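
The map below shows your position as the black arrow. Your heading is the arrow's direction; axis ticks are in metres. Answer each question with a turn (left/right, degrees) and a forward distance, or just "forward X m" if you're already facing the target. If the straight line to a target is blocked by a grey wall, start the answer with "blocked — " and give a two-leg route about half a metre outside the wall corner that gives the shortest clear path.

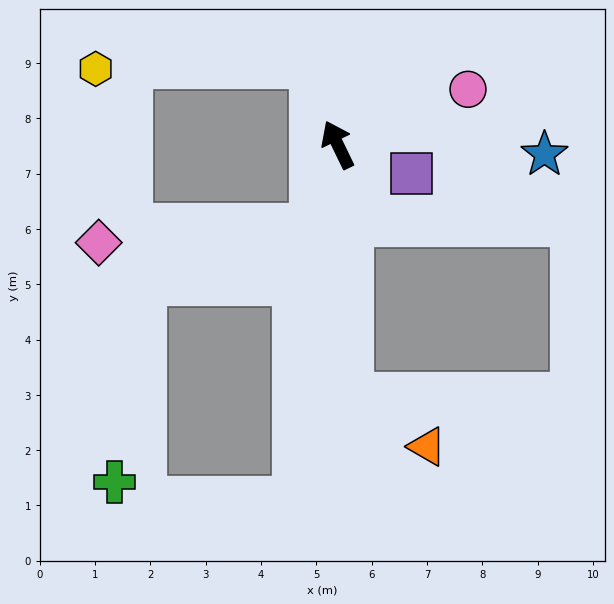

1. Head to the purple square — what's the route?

turn right 137°, forward 1.4 m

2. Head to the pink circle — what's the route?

turn right 93°, forward 2.6 m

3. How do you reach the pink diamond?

blocked — turn left 137°, forward 1.6 m, then turn right 69°, forward 3.9 m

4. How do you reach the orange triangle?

blocked — turn left 157°, forward 4.5 m, then turn left 54°, forward 1.7 m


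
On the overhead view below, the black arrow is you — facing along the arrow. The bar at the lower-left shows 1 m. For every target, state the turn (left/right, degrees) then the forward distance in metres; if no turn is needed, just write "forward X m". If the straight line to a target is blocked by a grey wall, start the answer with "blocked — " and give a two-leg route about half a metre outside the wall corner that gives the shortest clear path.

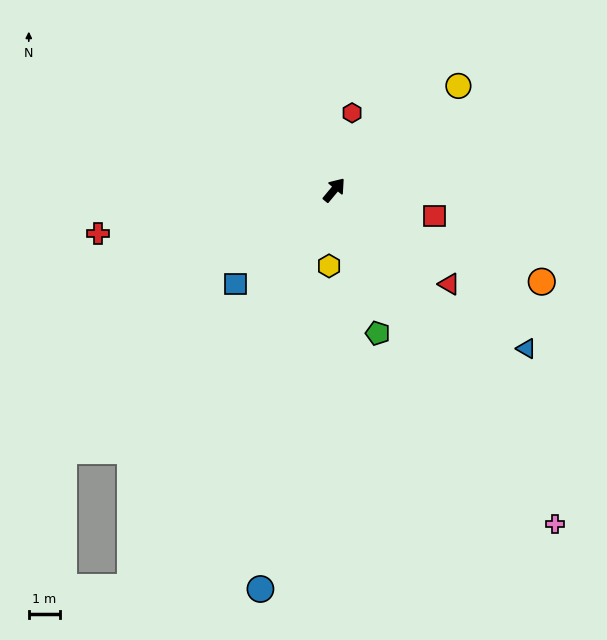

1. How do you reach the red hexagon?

turn left 27°, forward 2.5 m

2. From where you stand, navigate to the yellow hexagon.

turn right 144°, forward 2.4 m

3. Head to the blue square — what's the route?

turn left 173°, forward 4.4 m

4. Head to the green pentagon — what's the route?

turn right 123°, forward 4.8 m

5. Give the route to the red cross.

turn left 140°, forward 7.7 m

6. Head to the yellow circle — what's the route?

turn right 10°, forward 5.2 m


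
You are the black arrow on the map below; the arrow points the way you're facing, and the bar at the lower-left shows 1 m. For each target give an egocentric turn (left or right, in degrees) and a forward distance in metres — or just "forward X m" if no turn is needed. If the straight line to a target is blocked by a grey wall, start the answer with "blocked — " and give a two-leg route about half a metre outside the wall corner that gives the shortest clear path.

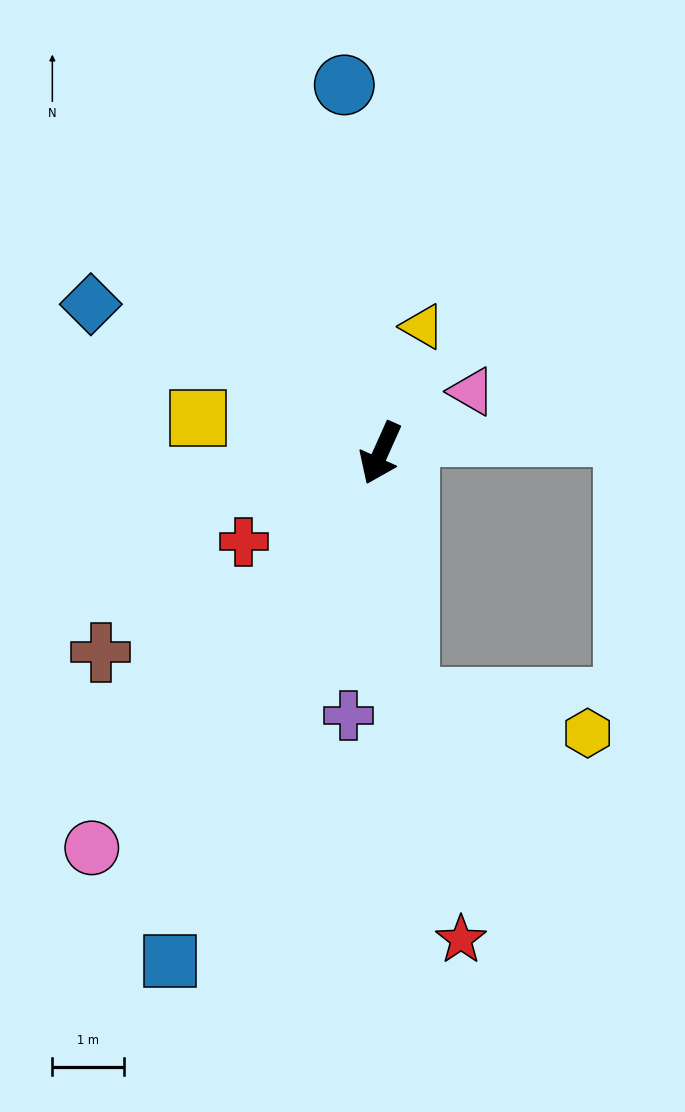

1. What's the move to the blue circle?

turn right 150°, forward 5.2 m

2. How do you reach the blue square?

forward 7.7 m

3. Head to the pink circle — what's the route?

turn right 12°, forward 6.8 m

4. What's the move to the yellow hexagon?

blocked — turn left 31°, forward 3.4 m, then turn left 72°, forward 2.5 m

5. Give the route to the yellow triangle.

turn right 174°, forward 1.9 m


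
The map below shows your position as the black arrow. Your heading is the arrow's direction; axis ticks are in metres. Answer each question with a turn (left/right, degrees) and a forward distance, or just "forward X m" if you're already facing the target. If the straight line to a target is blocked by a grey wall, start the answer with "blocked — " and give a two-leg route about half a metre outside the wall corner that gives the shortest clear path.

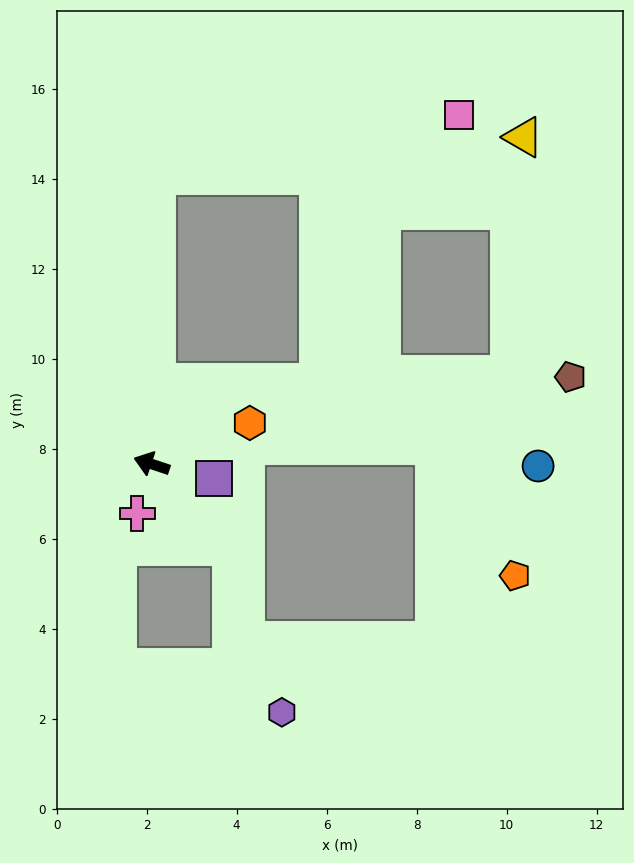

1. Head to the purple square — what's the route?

turn right 174°, forward 1.4 m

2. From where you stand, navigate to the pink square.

blocked — turn right 72°, forward 6.4 m, then turn right 78°, forward 6.9 m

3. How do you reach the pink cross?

turn left 92°, forward 1.1 m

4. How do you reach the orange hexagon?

turn right 139°, forward 2.4 m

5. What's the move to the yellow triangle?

blocked — turn right 72°, forward 6.4 m, then turn right 83°, forward 8.2 m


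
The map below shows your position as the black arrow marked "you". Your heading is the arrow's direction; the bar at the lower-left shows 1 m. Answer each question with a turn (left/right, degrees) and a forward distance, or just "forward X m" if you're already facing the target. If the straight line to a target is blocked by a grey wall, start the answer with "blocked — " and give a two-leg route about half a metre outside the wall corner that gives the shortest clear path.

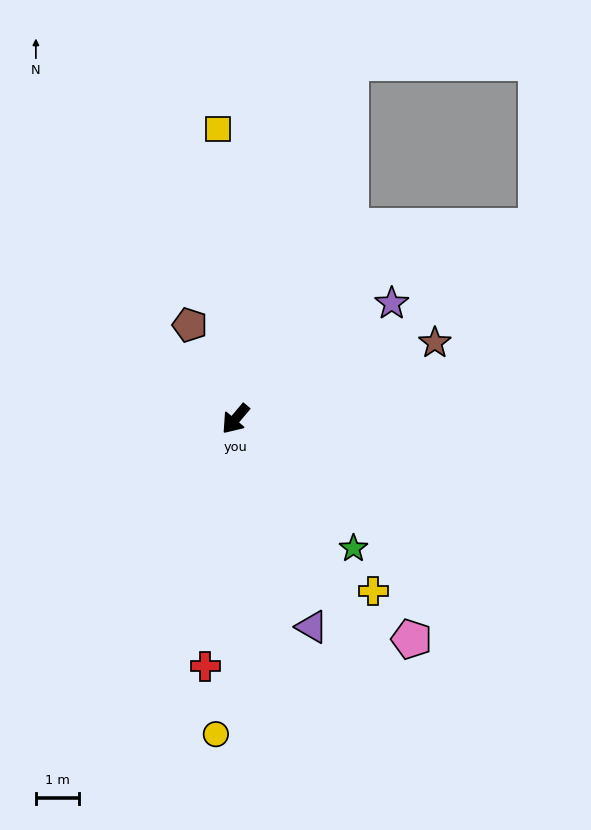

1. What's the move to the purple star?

turn left 167°, forward 4.6 m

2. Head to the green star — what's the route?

turn left 83°, forward 4.1 m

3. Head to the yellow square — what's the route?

turn right 136°, forward 6.8 m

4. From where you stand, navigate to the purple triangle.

turn left 60°, forward 5.2 m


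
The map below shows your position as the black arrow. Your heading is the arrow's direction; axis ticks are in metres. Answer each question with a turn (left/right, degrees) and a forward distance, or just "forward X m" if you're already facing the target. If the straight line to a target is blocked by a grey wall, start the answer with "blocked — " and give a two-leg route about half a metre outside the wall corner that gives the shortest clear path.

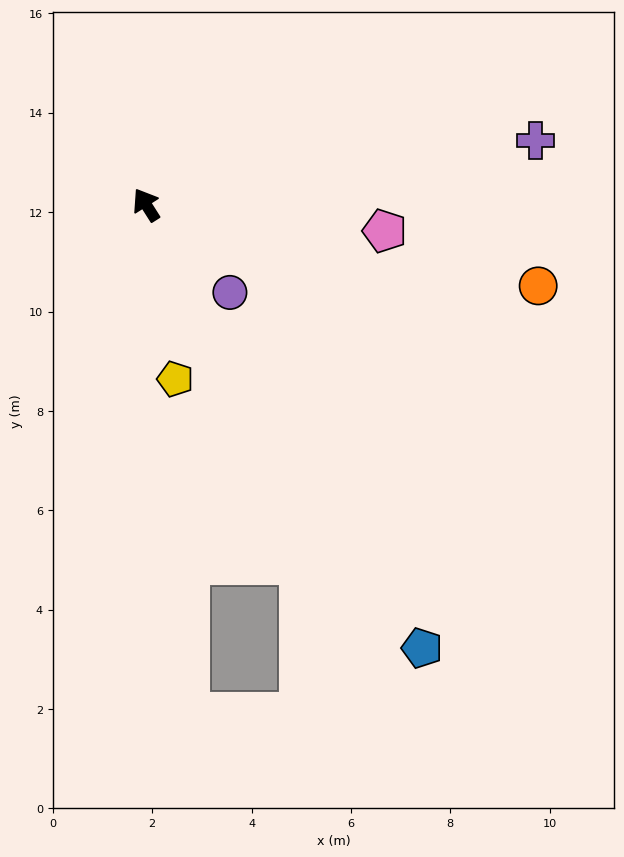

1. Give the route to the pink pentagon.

turn right 129°, forward 4.8 m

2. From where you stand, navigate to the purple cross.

turn right 113°, forward 7.9 m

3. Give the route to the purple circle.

turn right 169°, forward 2.4 m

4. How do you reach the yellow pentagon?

turn left 157°, forward 3.6 m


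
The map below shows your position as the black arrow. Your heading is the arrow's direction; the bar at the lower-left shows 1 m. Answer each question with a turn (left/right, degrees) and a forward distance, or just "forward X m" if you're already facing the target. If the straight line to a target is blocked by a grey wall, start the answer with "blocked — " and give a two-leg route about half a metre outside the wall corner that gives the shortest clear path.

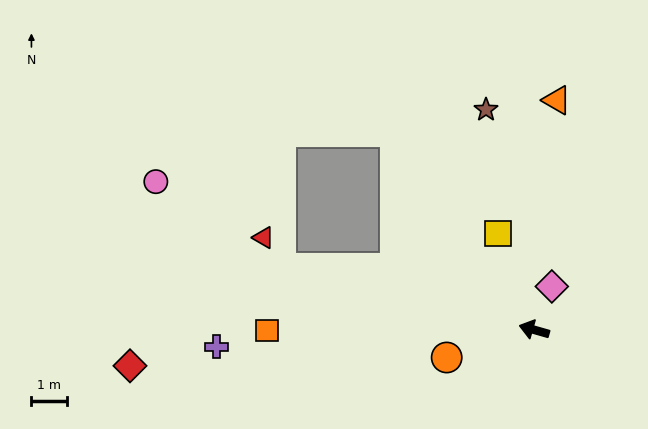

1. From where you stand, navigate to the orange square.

turn left 16°, forward 7.5 m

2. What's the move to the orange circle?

turn left 33°, forward 2.6 m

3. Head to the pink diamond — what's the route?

turn right 96°, forward 1.3 m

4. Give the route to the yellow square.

turn right 53°, forward 2.9 m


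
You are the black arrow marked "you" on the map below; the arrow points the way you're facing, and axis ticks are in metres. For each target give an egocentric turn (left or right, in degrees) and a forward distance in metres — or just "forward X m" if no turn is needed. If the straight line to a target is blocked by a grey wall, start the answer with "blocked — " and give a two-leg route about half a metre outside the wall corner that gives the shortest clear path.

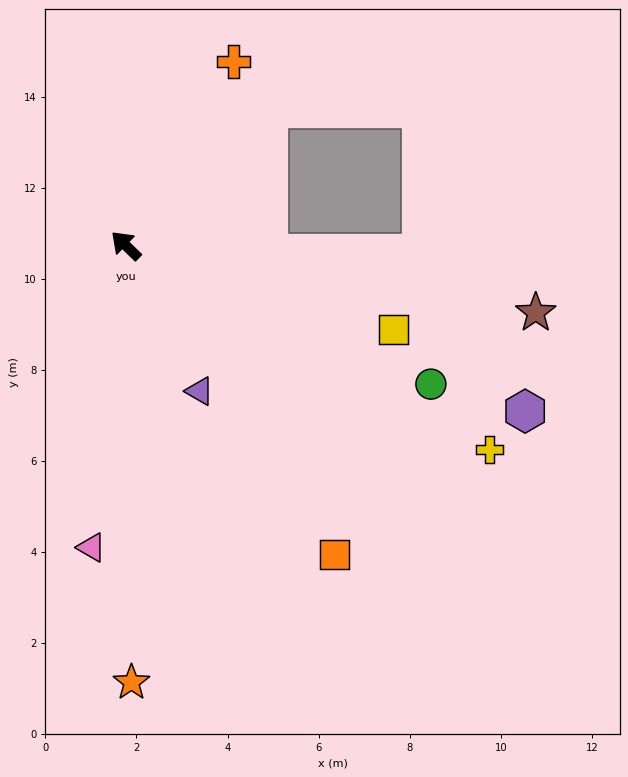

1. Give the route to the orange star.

turn left 135°, forward 9.6 m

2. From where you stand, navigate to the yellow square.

turn right 153°, forward 6.2 m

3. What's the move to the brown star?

turn right 145°, forward 9.1 m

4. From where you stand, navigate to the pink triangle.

turn left 128°, forward 6.7 m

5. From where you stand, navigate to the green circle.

turn right 160°, forward 7.4 m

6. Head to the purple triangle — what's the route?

turn left 161°, forward 3.6 m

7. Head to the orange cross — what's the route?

turn right 76°, forward 4.7 m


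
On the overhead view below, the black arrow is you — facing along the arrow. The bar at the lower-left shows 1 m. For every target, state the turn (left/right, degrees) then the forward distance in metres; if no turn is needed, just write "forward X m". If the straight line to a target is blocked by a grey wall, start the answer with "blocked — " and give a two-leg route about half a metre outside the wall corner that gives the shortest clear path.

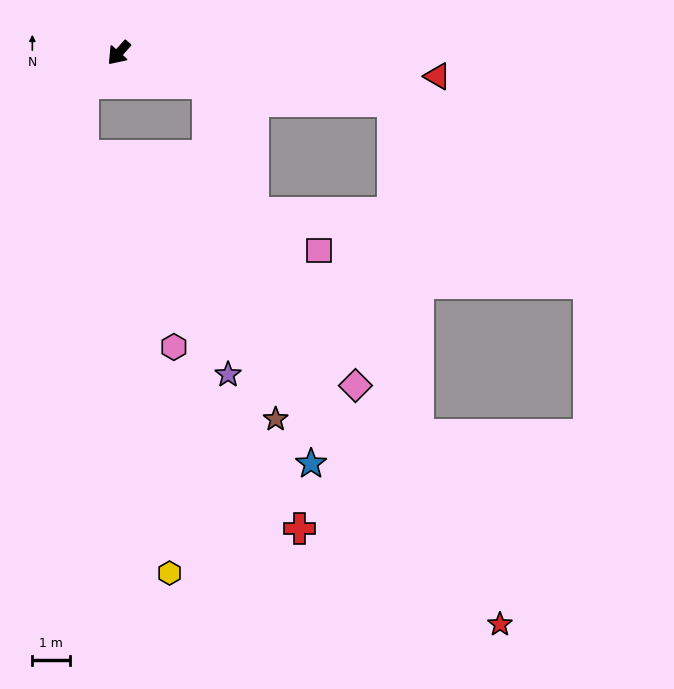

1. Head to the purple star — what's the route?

blocked — turn left 113°, forward 2.5 m, then turn right 67°, forward 7.8 m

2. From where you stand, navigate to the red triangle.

turn left 127°, forward 8.5 m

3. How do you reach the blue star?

blocked — turn left 113°, forward 2.5 m, then turn right 56°, forward 10.5 m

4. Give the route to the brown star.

blocked — turn left 113°, forward 2.5 m, then turn right 60°, forward 9.1 m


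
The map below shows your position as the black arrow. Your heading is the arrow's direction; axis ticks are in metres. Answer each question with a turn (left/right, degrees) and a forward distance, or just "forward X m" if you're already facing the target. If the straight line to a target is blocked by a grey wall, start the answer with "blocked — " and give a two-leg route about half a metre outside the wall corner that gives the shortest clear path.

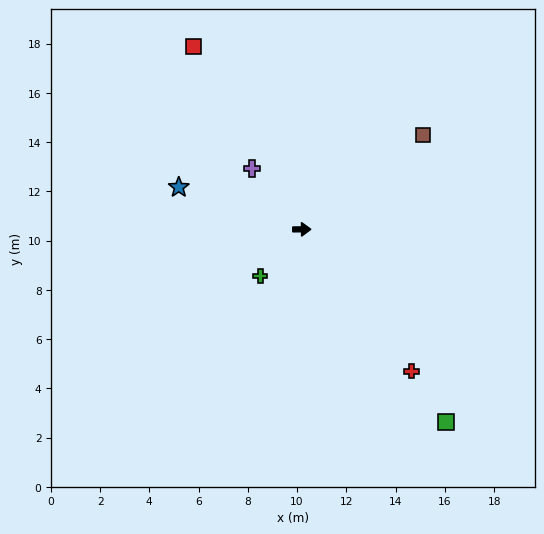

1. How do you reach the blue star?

turn left 161°, forward 5.3 m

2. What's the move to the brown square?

turn left 37°, forward 6.2 m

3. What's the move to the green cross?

turn right 132°, forward 2.5 m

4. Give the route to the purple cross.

turn left 129°, forward 3.2 m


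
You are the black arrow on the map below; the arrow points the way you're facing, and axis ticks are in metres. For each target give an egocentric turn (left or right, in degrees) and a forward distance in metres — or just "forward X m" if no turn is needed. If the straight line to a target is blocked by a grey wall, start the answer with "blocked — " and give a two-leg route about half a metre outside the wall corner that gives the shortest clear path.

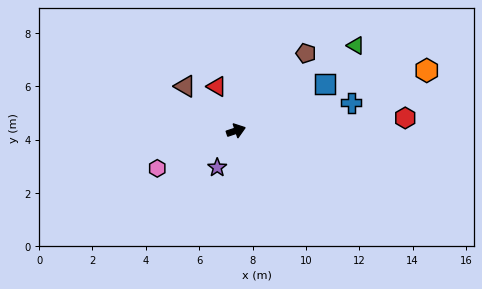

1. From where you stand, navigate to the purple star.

turn right 135°, forward 1.6 m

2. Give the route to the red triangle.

turn left 95°, forward 1.8 m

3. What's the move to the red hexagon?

turn right 14°, forward 6.4 m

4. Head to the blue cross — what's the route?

turn right 5°, forward 4.4 m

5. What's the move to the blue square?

turn left 9°, forward 3.8 m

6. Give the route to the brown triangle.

turn left 121°, forward 2.5 m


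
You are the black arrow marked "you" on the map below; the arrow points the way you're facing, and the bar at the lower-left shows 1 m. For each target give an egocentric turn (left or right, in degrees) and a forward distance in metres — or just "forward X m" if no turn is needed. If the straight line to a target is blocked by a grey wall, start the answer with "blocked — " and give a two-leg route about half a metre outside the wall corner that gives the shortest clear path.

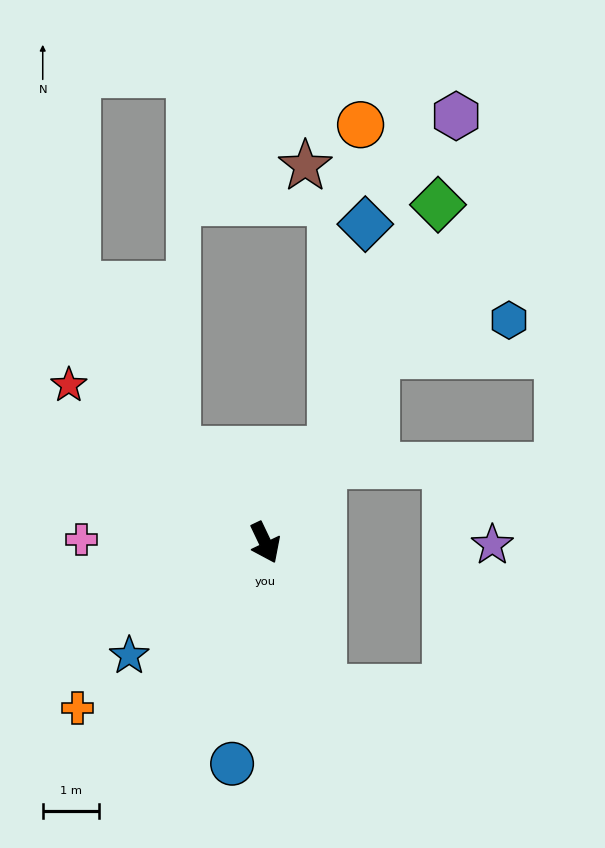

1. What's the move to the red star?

turn right 154°, forward 4.5 m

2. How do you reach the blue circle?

turn right 34°, forward 4.0 m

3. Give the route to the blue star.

turn right 76°, forward 3.2 m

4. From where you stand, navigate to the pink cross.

turn right 116°, forward 3.3 m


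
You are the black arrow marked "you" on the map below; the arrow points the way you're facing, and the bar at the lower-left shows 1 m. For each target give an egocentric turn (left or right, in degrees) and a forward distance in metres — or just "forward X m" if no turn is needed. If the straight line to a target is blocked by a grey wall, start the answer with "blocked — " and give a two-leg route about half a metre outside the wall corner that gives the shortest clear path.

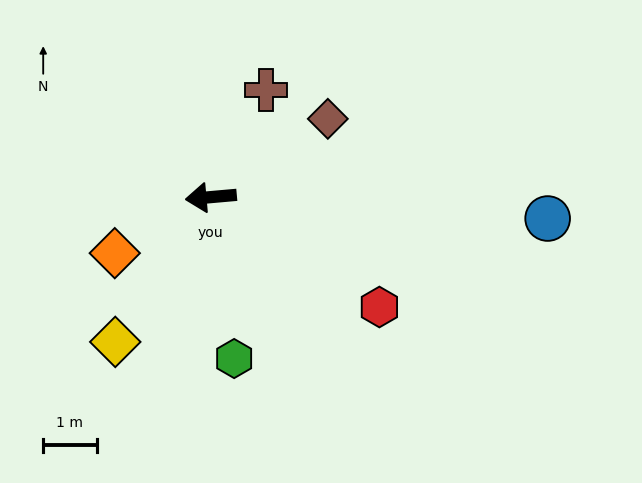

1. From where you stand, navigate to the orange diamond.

turn left 25°, forward 2.1 m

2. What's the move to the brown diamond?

turn right 151°, forward 2.6 m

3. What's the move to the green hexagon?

turn left 93°, forward 3.1 m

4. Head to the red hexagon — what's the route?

turn left 142°, forward 3.8 m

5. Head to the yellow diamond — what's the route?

turn left 52°, forward 3.3 m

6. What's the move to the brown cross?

turn right 122°, forward 2.3 m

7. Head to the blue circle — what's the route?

turn left 171°, forward 6.3 m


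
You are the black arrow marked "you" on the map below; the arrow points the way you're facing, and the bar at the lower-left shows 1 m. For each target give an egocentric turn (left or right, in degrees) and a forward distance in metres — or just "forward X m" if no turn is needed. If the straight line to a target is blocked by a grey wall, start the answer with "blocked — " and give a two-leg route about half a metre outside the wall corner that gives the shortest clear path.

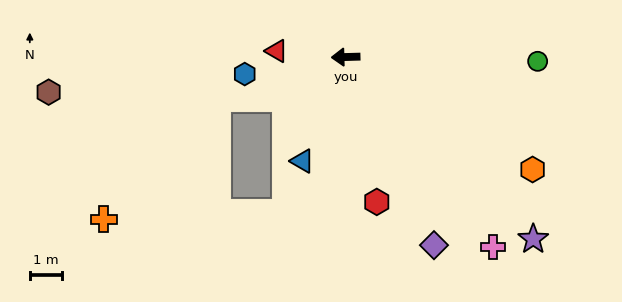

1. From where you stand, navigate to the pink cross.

turn left 126°, forward 7.5 m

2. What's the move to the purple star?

turn left 134°, forward 8.2 m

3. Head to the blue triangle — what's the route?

turn left 66°, forward 3.5 m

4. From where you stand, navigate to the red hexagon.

turn left 101°, forward 4.6 m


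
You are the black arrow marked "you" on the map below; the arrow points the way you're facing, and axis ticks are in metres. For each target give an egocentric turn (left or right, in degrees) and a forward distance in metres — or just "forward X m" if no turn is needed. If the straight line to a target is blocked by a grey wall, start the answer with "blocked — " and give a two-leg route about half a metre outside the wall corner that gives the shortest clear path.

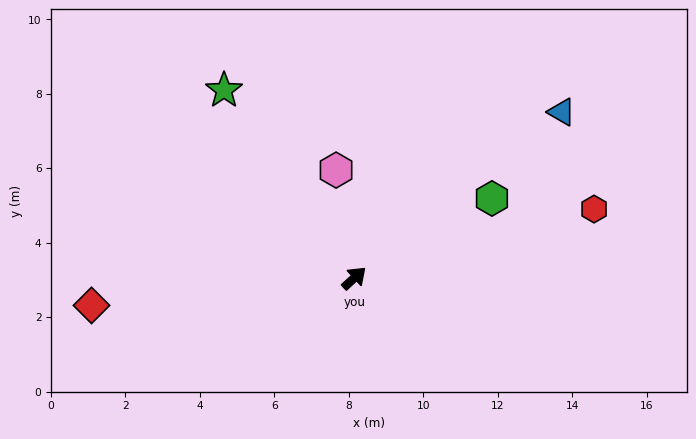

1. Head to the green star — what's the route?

turn left 82°, forward 6.1 m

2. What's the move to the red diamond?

turn left 143°, forward 7.1 m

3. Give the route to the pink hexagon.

turn left 57°, forward 2.9 m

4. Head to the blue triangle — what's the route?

turn right 4°, forward 7.1 m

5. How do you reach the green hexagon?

turn right 13°, forward 4.3 m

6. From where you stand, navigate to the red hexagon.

turn right 27°, forward 6.7 m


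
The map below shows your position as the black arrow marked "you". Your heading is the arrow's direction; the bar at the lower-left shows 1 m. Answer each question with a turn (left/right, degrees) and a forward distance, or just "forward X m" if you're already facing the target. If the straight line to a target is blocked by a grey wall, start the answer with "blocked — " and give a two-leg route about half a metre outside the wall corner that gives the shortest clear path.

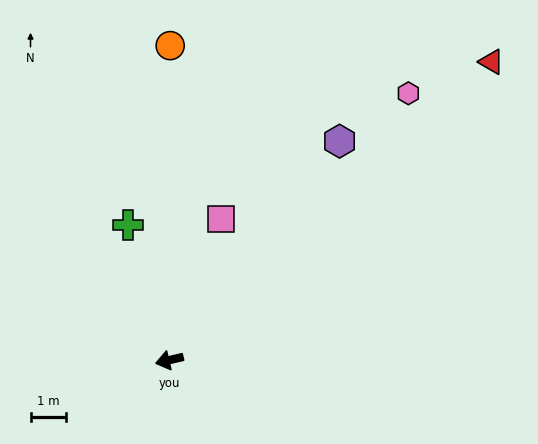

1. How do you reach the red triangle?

turn right 150°, forward 12.4 m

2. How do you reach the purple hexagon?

turn right 141°, forward 7.8 m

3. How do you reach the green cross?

turn right 86°, forward 4.0 m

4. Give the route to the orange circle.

turn right 103°, forward 8.9 m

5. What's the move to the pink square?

turn right 123°, forward 4.2 m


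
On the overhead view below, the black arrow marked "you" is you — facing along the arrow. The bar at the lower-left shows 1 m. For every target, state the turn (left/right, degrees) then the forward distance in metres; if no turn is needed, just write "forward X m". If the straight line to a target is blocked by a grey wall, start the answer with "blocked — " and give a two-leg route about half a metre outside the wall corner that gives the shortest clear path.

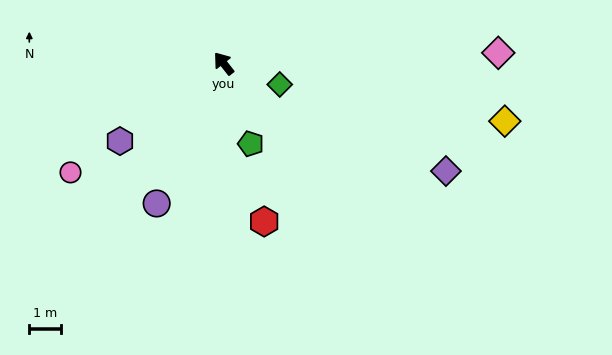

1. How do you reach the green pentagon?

turn left 161°, forward 2.6 m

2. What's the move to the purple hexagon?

turn left 89°, forward 4.0 m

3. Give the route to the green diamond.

turn right 149°, forward 1.9 m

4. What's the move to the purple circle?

turn left 116°, forward 4.8 m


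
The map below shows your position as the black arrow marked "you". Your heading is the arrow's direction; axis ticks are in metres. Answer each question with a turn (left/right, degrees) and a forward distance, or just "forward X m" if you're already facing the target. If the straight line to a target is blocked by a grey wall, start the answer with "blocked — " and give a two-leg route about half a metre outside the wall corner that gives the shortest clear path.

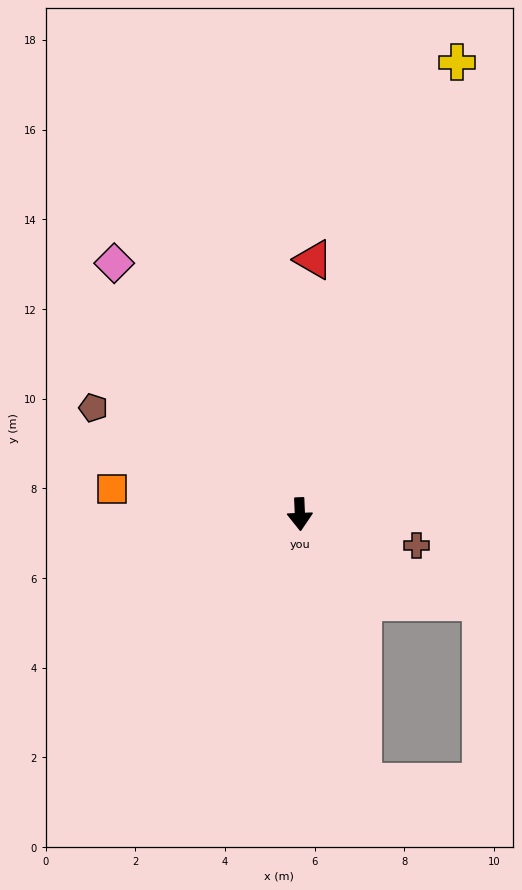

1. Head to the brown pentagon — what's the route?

turn right 120°, forward 5.2 m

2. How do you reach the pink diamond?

turn right 146°, forward 7.0 m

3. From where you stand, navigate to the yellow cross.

turn left 159°, forward 10.7 m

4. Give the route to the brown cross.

turn left 73°, forward 2.7 m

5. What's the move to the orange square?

turn right 100°, forward 4.2 m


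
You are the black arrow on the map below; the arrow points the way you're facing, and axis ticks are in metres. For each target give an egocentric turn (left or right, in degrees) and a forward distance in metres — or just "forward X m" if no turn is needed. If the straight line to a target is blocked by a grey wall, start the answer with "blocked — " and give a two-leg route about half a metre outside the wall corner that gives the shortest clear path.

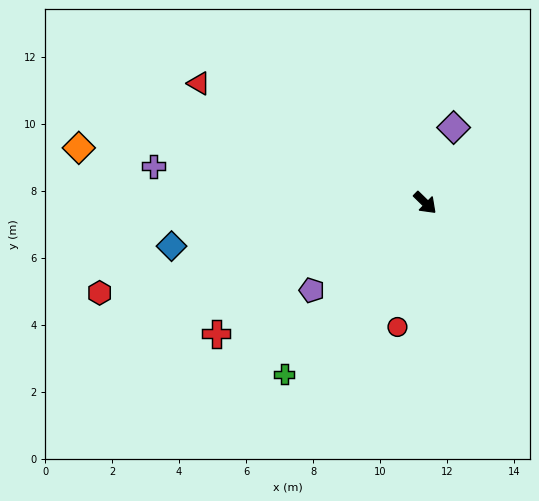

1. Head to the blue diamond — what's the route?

turn right 126°, forward 7.7 m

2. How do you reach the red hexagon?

turn right 120°, forward 10.1 m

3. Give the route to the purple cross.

turn right 143°, forward 8.2 m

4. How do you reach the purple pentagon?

turn right 98°, forward 4.3 m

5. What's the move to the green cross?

turn right 85°, forward 6.6 m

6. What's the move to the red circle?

turn right 58°, forward 3.8 m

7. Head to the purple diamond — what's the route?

turn left 114°, forward 2.4 m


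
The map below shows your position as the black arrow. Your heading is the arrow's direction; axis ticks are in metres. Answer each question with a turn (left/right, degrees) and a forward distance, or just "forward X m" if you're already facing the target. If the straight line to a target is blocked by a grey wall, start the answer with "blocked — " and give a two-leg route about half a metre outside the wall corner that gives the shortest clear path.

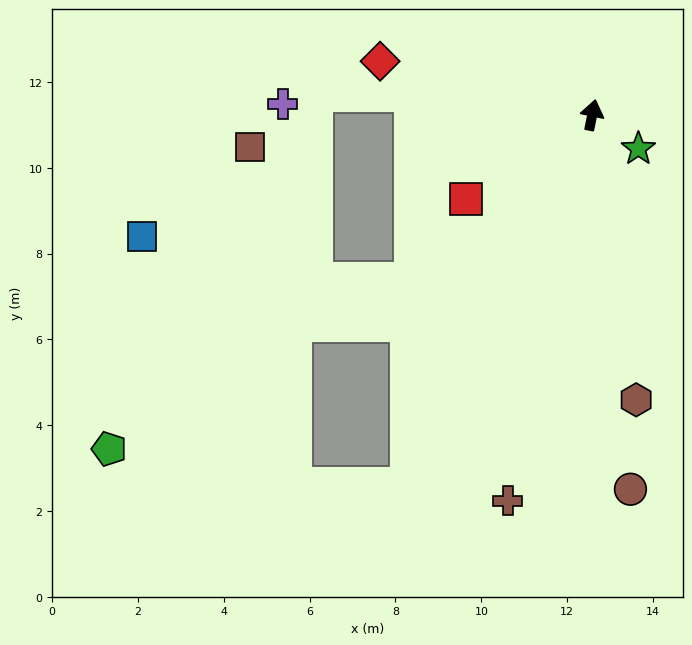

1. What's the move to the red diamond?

turn left 87°, forward 5.1 m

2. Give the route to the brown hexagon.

turn right 160°, forward 6.7 m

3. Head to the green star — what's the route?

turn right 115°, forward 1.3 m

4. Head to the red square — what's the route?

turn left 135°, forward 3.5 m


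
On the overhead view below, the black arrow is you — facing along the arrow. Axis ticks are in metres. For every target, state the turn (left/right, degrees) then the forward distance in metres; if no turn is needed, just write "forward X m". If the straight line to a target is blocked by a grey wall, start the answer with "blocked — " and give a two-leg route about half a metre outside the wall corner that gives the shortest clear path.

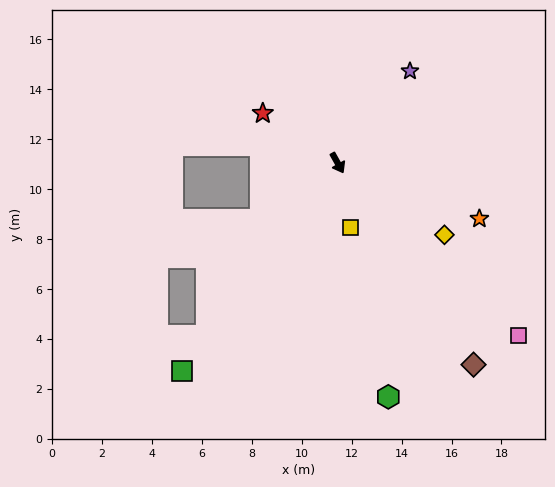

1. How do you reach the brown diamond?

turn left 5°, forward 9.7 m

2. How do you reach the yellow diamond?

turn left 27°, forward 5.2 m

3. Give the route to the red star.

turn right 153°, forward 3.6 m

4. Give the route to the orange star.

turn left 39°, forward 6.1 m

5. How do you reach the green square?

turn right 66°, forward 10.4 m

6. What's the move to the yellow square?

turn right 18°, forward 2.6 m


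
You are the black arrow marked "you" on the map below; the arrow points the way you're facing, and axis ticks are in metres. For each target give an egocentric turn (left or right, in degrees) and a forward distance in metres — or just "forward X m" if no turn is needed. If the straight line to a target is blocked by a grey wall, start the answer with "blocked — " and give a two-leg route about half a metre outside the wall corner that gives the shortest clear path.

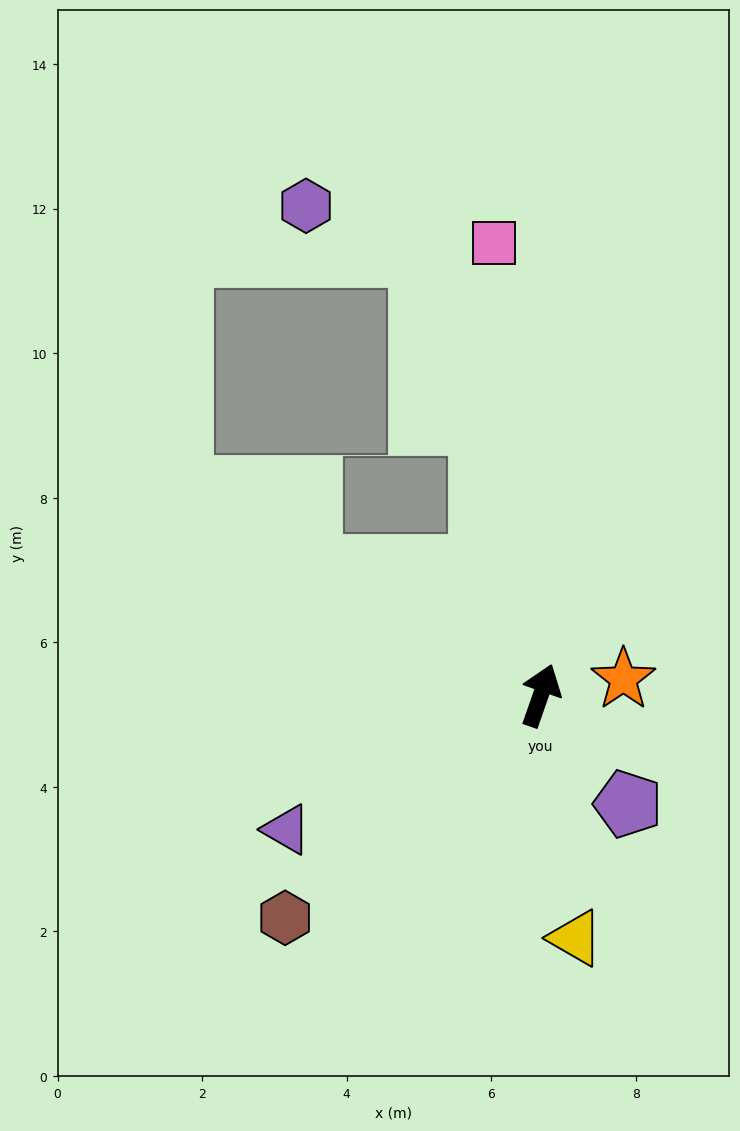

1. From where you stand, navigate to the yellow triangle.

turn right 153°, forward 3.4 m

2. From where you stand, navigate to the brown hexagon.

turn left 150°, forward 4.7 m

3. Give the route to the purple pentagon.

turn right 122°, forward 1.9 m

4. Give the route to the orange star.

turn right 60°, forward 1.2 m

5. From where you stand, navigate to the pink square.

turn left 25°, forward 6.3 m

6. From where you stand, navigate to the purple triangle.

turn left 137°, forward 4.0 m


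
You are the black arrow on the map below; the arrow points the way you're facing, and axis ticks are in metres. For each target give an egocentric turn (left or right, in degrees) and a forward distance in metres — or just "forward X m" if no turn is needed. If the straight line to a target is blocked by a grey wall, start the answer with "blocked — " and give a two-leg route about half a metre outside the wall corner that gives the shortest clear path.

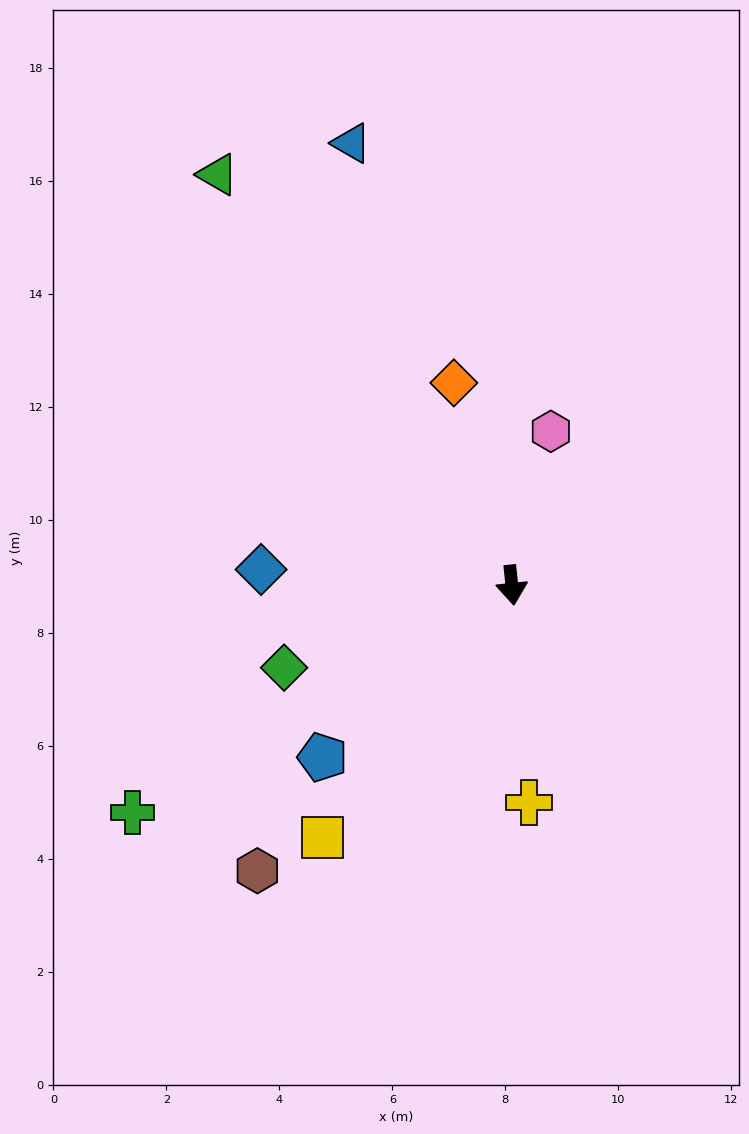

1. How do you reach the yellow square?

turn right 43°, forward 5.6 m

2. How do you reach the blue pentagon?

turn right 54°, forward 4.5 m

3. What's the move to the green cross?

turn right 65°, forward 7.8 m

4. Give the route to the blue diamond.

turn right 99°, forward 4.4 m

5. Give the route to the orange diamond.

turn right 170°, forward 3.7 m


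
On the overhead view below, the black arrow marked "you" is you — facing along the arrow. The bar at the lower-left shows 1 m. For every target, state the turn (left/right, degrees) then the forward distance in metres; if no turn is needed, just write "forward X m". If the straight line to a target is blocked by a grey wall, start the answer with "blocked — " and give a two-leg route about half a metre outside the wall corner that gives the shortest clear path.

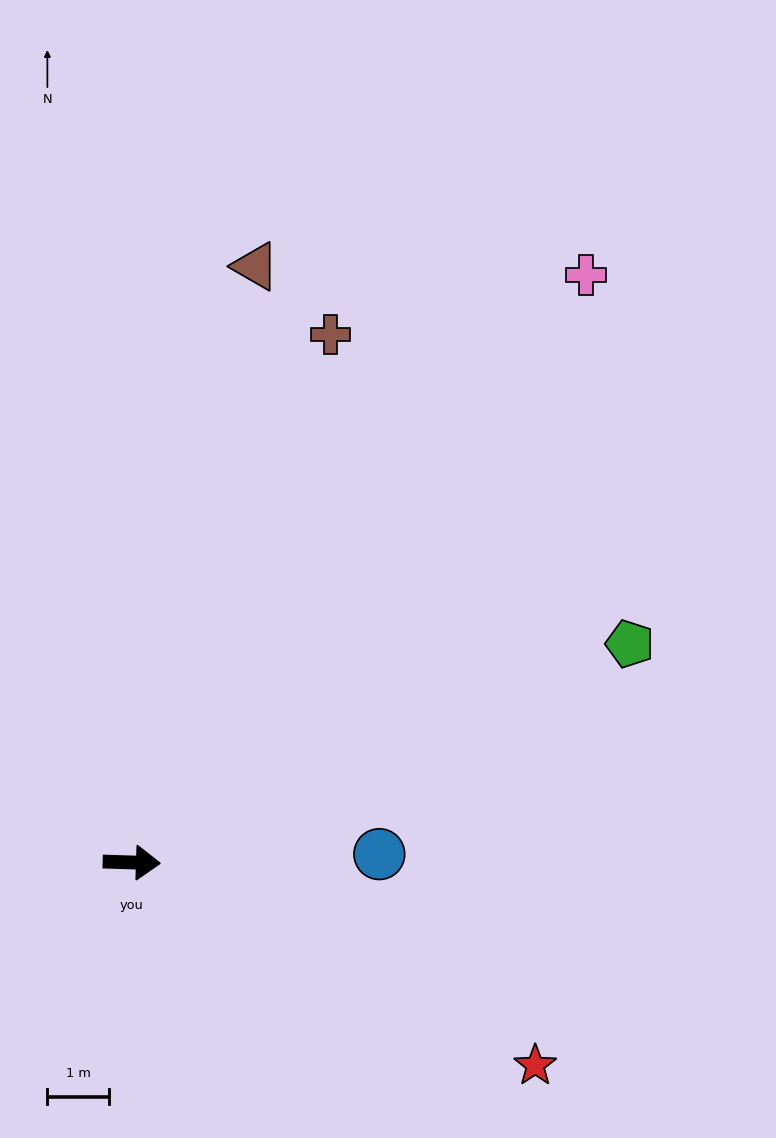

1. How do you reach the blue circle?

turn left 4°, forward 4.0 m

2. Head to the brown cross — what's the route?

turn left 71°, forward 9.1 m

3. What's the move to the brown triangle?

turn left 80°, forward 9.8 m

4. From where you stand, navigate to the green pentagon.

turn left 25°, forward 8.8 m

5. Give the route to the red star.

turn right 25°, forward 7.3 m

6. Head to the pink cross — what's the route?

turn left 54°, forward 12.0 m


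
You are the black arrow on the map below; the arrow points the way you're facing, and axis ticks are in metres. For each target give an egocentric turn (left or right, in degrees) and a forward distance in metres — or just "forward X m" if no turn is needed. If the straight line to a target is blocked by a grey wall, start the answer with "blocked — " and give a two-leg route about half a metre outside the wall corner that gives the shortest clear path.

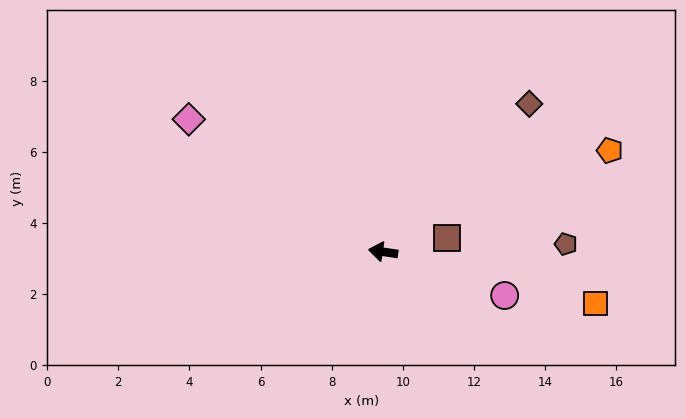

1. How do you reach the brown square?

turn right 159°, forward 1.8 m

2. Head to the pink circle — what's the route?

turn left 169°, forward 3.6 m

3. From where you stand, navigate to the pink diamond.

turn right 26°, forward 6.6 m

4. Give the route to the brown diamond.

turn right 126°, forward 5.8 m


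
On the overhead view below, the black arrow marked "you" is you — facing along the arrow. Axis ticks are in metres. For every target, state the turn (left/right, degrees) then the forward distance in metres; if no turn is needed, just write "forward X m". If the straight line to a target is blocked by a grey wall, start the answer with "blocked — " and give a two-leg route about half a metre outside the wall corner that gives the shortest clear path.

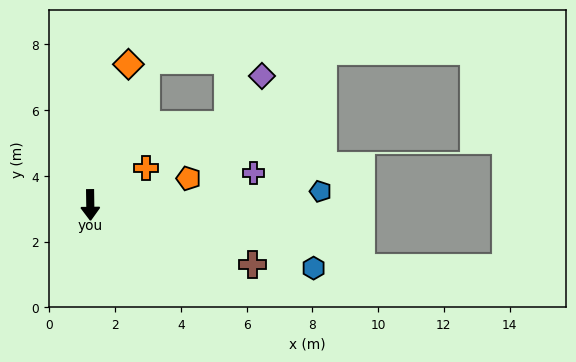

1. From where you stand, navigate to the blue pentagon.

turn left 93°, forward 7.0 m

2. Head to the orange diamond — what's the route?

turn left 164°, forward 4.4 m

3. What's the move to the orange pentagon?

turn left 104°, forward 3.1 m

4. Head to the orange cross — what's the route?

turn left 123°, forward 2.0 m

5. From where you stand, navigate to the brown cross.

turn left 69°, forward 5.3 m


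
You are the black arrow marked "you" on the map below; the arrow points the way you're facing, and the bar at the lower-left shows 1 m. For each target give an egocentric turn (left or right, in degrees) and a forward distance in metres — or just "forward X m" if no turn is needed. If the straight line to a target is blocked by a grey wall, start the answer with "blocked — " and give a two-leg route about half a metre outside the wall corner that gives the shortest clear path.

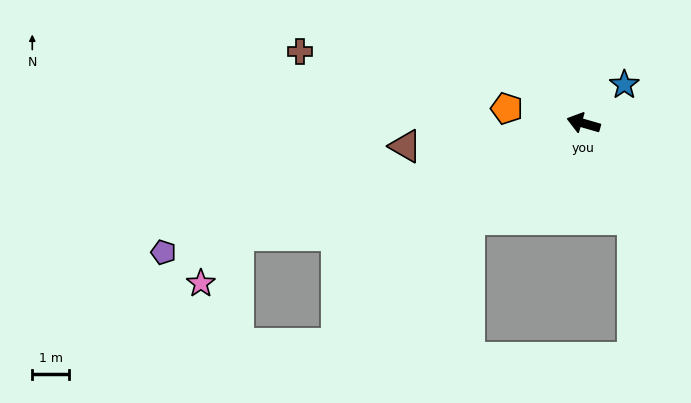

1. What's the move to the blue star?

turn right 120°, forward 1.5 m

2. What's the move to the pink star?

blocked — turn left 34°, forward 9.8 m, then turn left 34°, forward 1.6 m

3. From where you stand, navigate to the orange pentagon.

turn left 5°, forward 2.1 m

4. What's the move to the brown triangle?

turn left 23°, forward 4.8 m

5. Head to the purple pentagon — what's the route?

turn left 33°, forward 11.8 m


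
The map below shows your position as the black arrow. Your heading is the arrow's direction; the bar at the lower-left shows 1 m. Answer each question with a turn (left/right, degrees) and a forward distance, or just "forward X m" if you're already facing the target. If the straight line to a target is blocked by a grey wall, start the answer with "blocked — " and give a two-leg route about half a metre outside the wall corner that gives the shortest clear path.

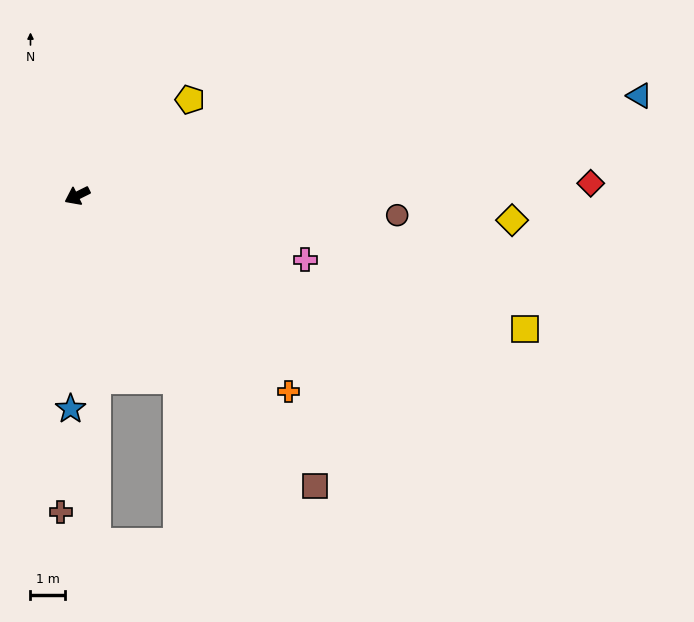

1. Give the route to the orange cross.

turn left 111°, forward 8.4 m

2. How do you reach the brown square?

turn left 103°, forward 10.9 m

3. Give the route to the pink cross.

turn left 138°, forward 6.9 m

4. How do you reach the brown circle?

turn left 150°, forward 9.3 m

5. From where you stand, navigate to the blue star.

turn left 62°, forward 6.2 m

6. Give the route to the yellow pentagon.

turn right 166°, forward 4.3 m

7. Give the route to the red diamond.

turn left 155°, forward 15.0 m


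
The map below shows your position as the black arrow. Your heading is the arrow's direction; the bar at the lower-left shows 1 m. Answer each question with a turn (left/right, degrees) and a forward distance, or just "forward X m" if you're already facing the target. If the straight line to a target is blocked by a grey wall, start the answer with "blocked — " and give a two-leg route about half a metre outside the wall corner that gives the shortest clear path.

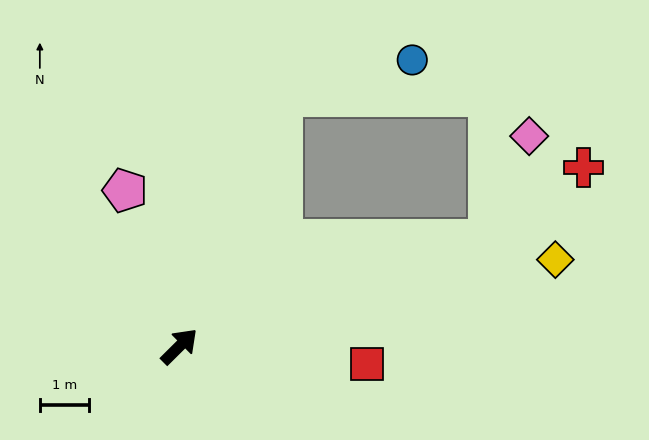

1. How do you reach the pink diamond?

blocked — turn right 26°, forward 6.7 m, then turn left 50°, forward 2.3 m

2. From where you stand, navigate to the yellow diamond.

turn right 32°, forward 7.9 m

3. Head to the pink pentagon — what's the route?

turn left 64°, forward 3.4 m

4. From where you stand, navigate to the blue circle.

blocked — turn left 23°, forward 5.5 m, then turn right 52°, forward 2.8 m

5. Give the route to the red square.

turn right 50°, forward 3.8 m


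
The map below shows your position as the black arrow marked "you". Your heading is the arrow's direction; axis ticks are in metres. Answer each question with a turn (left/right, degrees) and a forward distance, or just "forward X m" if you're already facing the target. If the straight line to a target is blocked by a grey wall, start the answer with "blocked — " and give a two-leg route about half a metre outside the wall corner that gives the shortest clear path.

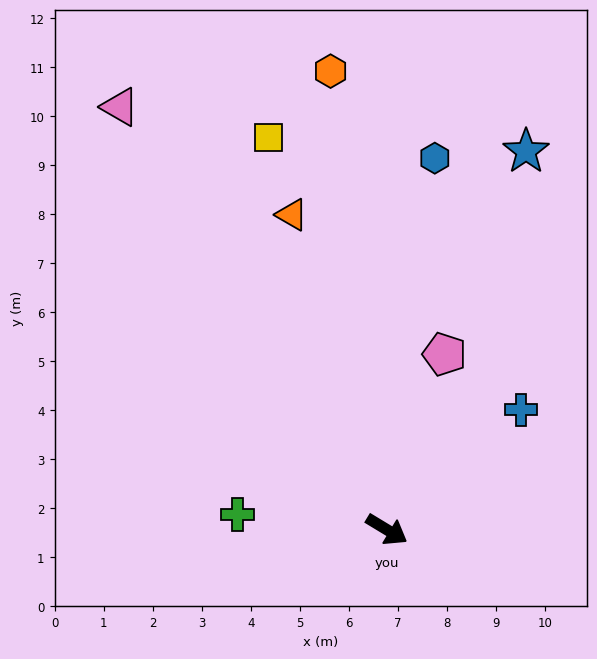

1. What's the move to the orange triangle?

turn left 138°, forward 6.7 m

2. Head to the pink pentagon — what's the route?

turn left 103°, forward 3.8 m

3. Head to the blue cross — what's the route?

turn left 73°, forward 3.7 m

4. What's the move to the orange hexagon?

turn left 128°, forward 9.4 m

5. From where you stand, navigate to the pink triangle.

turn left 153°, forward 10.2 m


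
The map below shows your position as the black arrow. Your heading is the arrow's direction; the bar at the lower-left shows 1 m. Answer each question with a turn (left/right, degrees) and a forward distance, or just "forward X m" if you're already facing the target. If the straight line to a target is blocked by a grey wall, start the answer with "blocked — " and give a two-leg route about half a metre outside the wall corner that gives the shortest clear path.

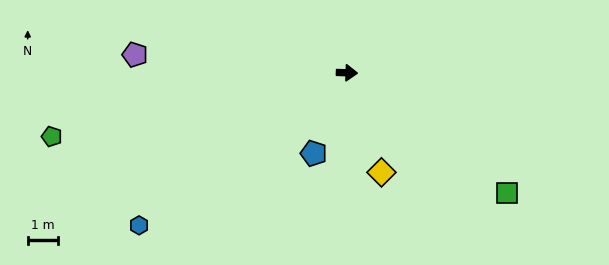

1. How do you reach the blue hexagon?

turn right 142°, forward 8.6 m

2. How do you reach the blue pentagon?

turn right 110°, forward 2.9 m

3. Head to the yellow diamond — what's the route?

turn right 69°, forward 3.5 m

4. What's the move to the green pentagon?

turn right 166°, forward 10.1 m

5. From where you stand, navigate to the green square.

turn right 35°, forward 6.7 m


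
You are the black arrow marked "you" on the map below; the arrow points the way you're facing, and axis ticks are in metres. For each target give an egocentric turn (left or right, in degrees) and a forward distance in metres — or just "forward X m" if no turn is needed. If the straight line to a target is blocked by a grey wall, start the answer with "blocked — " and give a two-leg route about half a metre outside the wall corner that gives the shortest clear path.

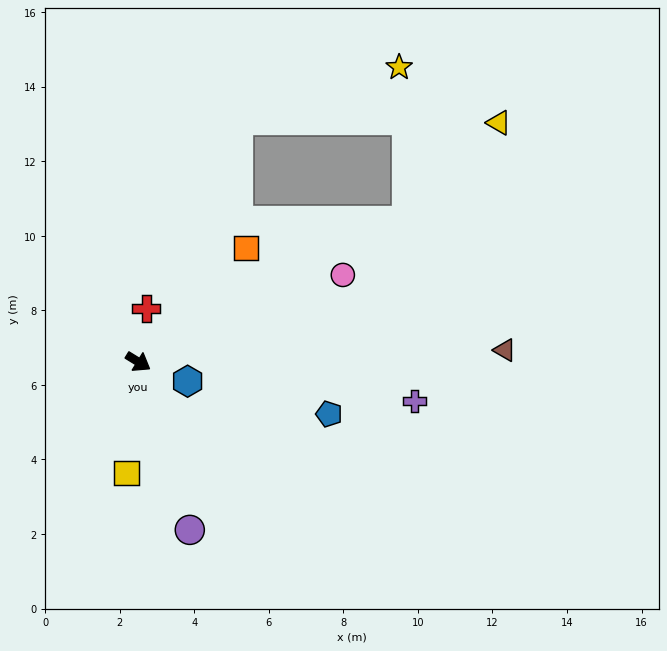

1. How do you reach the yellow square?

turn right 65°, forward 3.0 m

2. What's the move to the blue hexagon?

turn left 10°, forward 1.4 m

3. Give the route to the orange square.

turn left 78°, forward 4.2 m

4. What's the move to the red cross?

turn left 113°, forward 1.4 m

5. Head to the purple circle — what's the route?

turn right 41°, forward 4.7 m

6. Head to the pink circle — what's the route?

turn left 55°, forward 6.0 m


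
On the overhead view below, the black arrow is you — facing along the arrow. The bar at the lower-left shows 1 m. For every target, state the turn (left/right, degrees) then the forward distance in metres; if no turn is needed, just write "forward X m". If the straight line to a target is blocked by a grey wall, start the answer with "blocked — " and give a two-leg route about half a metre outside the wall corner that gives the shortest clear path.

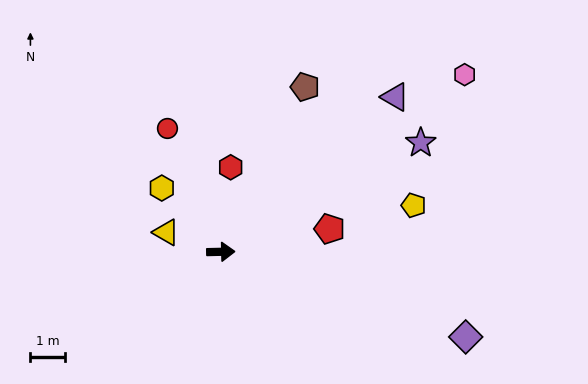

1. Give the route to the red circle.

turn left 112°, forward 3.9 m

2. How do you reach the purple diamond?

turn right 20°, forward 7.5 m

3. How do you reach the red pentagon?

turn left 11°, forward 3.2 m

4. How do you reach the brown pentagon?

turn left 62°, forward 5.4 m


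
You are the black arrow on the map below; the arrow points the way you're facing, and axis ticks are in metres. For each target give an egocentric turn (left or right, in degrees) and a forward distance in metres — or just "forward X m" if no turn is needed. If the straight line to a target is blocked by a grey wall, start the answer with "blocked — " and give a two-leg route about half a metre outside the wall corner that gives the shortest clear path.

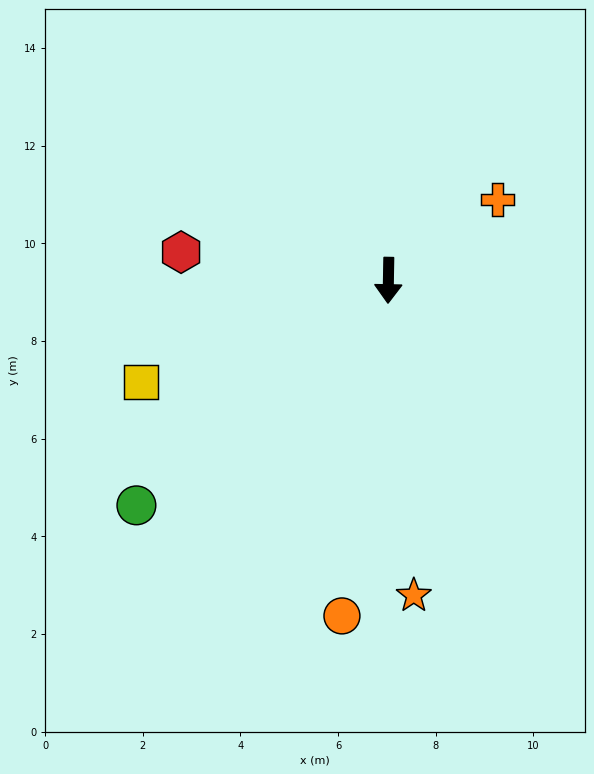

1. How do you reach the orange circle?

turn right 7°, forward 6.9 m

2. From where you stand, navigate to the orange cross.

turn left 128°, forward 2.8 m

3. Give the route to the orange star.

turn left 6°, forward 6.5 m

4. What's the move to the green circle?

turn right 47°, forward 6.9 m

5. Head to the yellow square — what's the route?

turn right 67°, forward 5.5 m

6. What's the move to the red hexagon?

turn right 97°, forward 4.3 m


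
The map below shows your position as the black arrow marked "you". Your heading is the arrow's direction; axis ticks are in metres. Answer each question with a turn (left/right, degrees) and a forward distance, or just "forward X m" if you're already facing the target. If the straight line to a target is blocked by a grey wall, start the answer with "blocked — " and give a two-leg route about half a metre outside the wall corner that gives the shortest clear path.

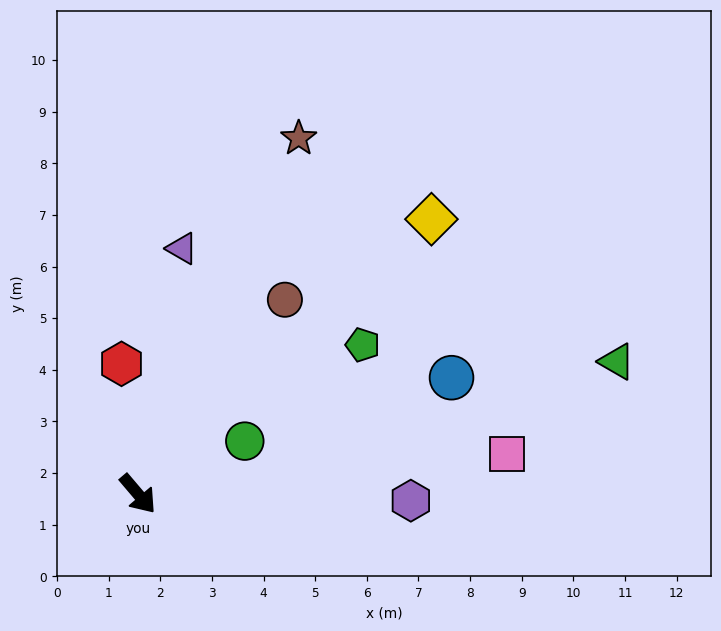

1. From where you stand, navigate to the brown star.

turn left 115°, forward 7.6 m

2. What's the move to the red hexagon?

turn left 147°, forward 2.5 m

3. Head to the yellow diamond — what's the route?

turn left 93°, forward 7.8 m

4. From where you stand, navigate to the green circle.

turn left 76°, forward 2.3 m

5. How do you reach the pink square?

turn left 56°, forward 7.2 m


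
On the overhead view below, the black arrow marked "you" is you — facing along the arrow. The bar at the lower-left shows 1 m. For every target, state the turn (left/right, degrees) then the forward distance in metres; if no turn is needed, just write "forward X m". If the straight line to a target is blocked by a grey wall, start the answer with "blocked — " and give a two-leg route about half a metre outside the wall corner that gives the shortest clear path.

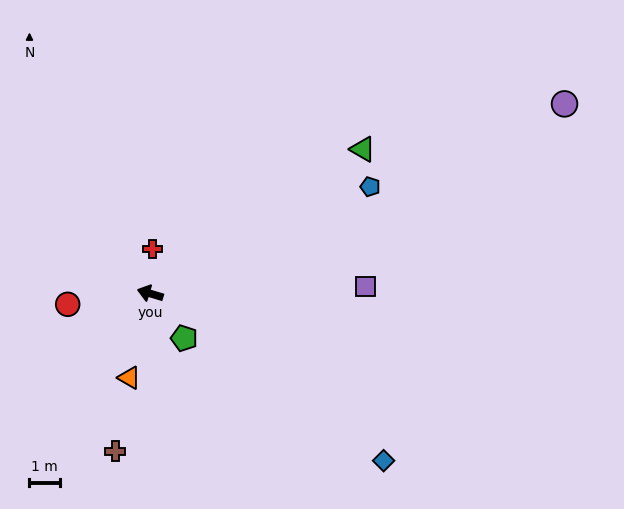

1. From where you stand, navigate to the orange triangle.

turn left 93°, forward 2.8 m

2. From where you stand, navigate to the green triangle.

turn right 129°, forward 8.4 m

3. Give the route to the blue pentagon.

turn right 137°, forward 8.0 m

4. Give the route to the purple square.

turn right 162°, forward 7.0 m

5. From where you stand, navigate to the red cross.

turn right 76°, forward 1.5 m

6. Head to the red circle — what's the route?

turn left 24°, forward 2.7 m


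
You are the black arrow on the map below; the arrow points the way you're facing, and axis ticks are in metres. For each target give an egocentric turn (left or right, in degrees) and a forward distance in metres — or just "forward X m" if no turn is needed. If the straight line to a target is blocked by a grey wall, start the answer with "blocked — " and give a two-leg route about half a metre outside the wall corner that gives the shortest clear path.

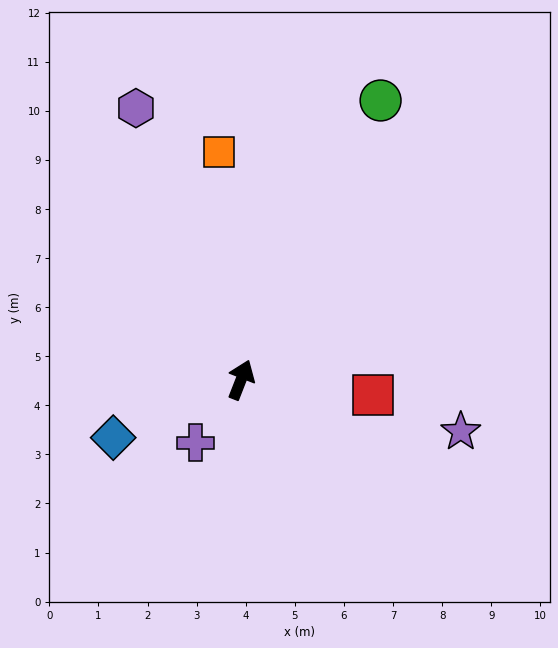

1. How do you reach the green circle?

turn right 5°, forward 6.4 m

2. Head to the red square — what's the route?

turn right 75°, forward 2.7 m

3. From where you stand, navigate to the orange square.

turn left 27°, forward 4.7 m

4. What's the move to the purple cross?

turn left 166°, forward 1.6 m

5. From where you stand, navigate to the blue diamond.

turn left 136°, forward 2.9 m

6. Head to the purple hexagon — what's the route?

turn left 43°, forward 5.9 m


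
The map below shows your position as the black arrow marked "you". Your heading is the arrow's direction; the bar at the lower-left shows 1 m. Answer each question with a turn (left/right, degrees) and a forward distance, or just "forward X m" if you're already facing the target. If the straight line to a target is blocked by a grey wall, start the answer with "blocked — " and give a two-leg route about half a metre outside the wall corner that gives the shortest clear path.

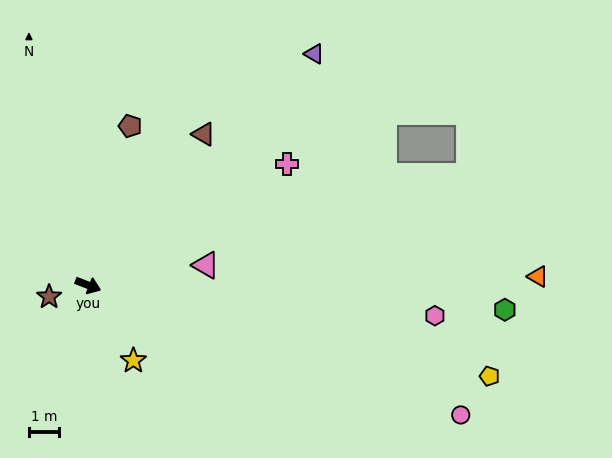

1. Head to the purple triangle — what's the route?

turn left 67°, forward 10.8 m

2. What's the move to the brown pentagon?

turn left 97°, forward 5.5 m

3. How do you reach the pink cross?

turn left 53°, forward 7.8 m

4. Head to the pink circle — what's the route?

turn left 2°, forward 13.2 m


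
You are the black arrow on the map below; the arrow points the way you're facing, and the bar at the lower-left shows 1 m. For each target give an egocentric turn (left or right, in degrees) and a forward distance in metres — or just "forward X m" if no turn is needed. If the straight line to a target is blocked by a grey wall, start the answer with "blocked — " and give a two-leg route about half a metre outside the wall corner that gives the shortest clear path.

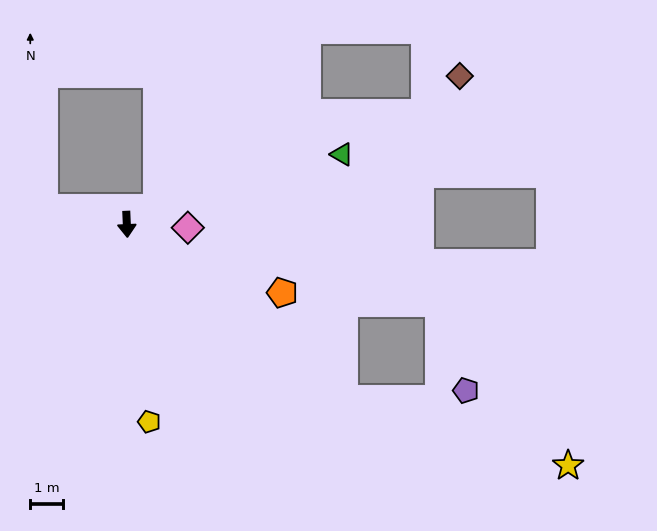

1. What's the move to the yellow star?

blocked — turn left 49°, forward 8.5 m, then turn left 22°, forward 7.1 m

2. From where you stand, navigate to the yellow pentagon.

turn left 4°, forward 6.0 m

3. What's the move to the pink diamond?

turn left 84°, forward 1.9 m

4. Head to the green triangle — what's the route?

turn left 106°, forward 6.9 m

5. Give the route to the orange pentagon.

turn left 64°, forward 5.2 m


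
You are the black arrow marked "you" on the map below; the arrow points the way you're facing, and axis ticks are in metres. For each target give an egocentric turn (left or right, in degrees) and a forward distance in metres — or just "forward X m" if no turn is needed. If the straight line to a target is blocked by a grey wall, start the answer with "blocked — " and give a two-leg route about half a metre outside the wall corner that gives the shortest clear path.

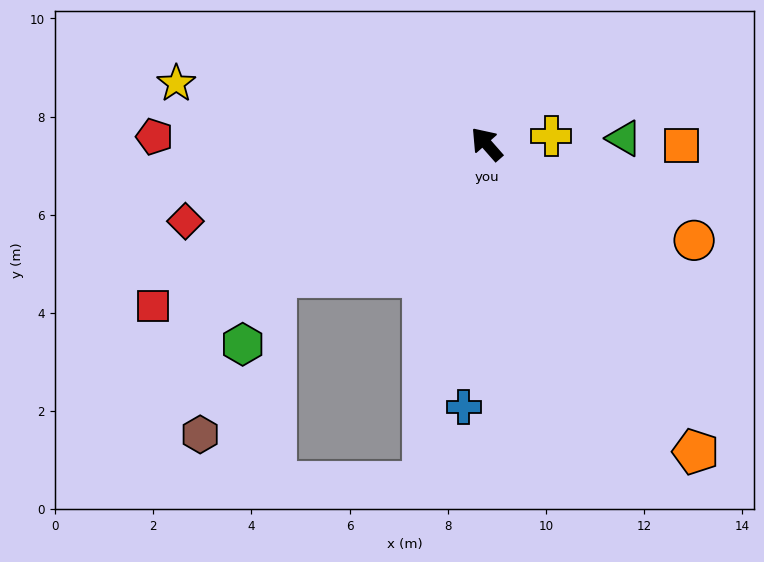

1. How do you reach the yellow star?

turn left 38°, forward 6.4 m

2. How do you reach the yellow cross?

turn right 124°, forward 1.3 m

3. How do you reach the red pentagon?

turn left 47°, forward 6.8 m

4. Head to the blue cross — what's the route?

turn left 134°, forward 5.4 m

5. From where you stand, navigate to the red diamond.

turn left 63°, forward 6.3 m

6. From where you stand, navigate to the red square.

turn left 75°, forward 7.6 m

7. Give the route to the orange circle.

turn right 156°, forward 4.7 m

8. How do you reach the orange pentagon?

turn left 173°, forward 7.6 m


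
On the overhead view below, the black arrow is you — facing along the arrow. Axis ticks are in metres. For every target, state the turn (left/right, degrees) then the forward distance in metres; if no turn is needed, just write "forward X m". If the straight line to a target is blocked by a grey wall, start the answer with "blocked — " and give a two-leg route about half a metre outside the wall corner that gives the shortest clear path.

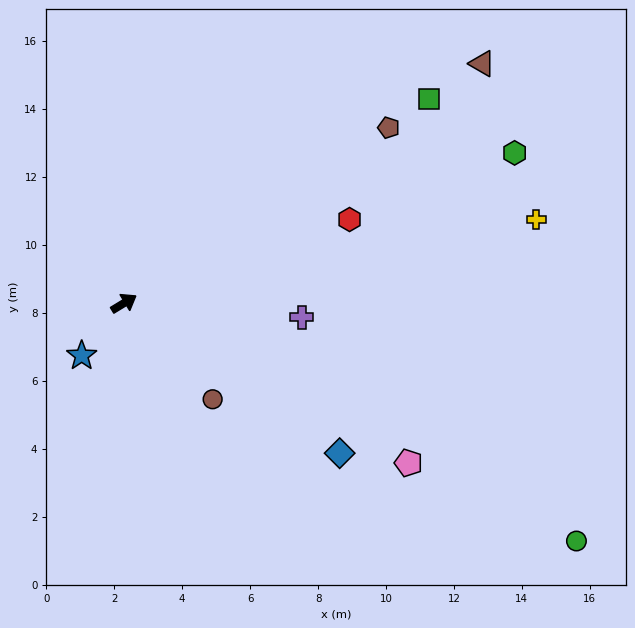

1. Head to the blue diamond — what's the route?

turn right 66°, forward 7.7 m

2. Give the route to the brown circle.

turn right 79°, forward 3.8 m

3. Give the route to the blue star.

turn right 160°, forward 2.0 m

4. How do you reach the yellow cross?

turn right 20°, forward 12.4 m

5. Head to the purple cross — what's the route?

turn right 36°, forward 5.2 m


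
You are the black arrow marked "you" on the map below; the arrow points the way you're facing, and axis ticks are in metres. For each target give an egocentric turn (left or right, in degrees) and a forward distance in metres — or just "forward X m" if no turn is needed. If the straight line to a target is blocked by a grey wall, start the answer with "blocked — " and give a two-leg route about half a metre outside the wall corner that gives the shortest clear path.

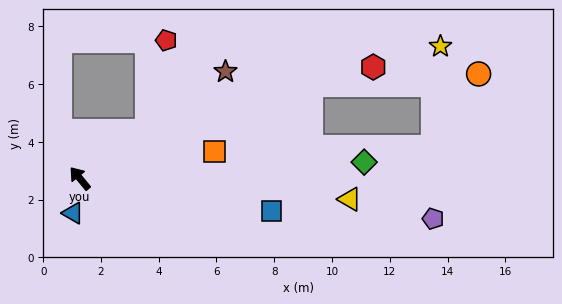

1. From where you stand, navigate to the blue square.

turn right 139°, forward 6.7 m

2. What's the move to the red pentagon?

blocked — turn right 94°, forward 2.8 m, then turn left 43°, forward 3.2 m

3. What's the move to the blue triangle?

turn left 129°, forward 1.2 m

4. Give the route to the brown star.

turn right 93°, forward 6.3 m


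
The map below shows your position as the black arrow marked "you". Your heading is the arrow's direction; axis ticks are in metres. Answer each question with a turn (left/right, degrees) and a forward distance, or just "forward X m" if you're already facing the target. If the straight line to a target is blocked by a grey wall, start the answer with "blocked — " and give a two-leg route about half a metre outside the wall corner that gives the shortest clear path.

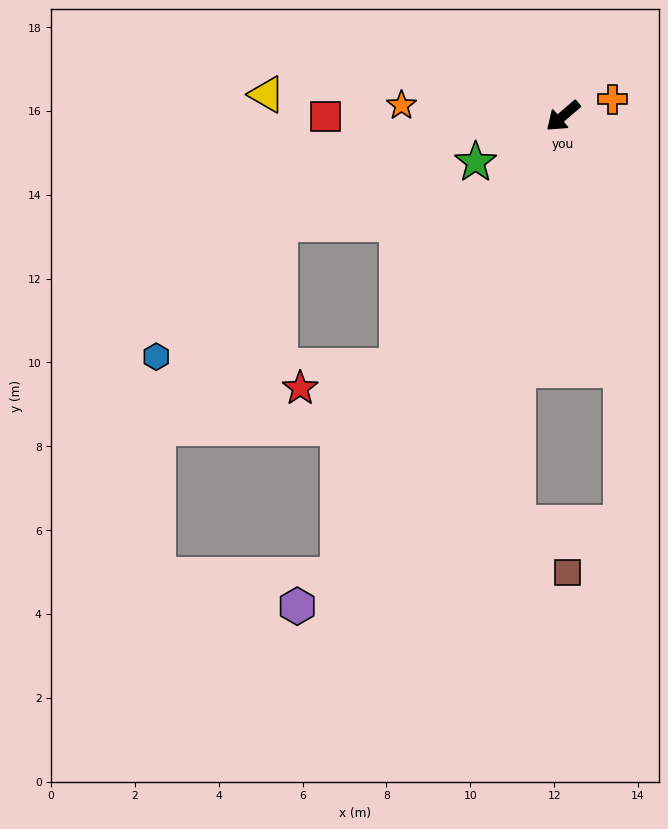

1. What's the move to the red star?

blocked — turn left 16°, forward 7.2 m, then turn right 44°, forward 2.4 m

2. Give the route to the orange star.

turn right 44°, forward 3.9 m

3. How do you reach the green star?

turn right 13°, forward 2.4 m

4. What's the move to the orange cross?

turn left 158°, forward 1.2 m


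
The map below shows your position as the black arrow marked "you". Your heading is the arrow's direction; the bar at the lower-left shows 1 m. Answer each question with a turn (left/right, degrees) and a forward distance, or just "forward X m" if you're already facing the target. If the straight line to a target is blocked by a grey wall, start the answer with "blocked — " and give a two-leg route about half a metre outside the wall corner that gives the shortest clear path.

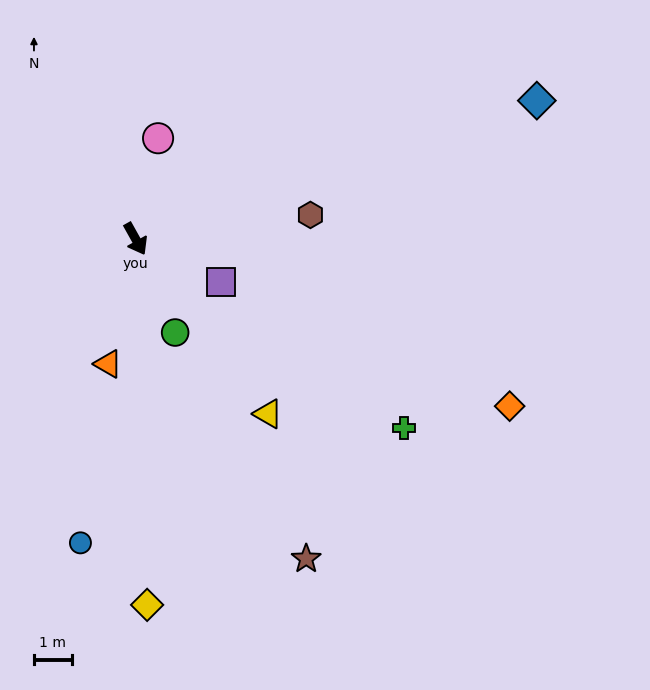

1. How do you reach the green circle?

turn right 6°, forward 2.7 m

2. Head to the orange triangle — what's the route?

turn right 42°, forward 3.4 m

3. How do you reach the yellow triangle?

turn left 8°, forward 5.8 m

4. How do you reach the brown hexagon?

turn left 69°, forward 4.6 m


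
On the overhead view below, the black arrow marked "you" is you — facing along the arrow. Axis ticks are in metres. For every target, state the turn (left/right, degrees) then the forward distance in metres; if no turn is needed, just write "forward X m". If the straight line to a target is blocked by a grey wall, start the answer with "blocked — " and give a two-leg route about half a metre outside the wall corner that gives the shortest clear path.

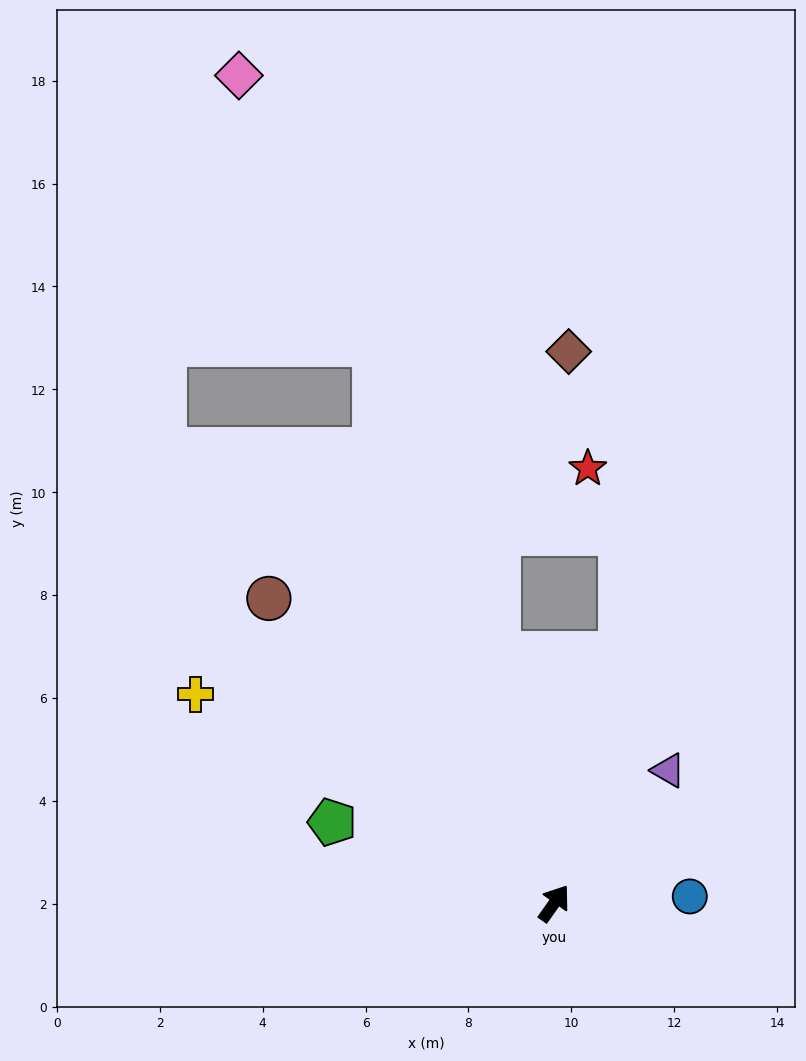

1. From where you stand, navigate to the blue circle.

turn right 52°, forward 2.6 m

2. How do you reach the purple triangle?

turn right 5°, forward 3.4 m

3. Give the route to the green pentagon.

turn left 105°, forward 4.6 m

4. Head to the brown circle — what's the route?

turn left 78°, forward 8.1 m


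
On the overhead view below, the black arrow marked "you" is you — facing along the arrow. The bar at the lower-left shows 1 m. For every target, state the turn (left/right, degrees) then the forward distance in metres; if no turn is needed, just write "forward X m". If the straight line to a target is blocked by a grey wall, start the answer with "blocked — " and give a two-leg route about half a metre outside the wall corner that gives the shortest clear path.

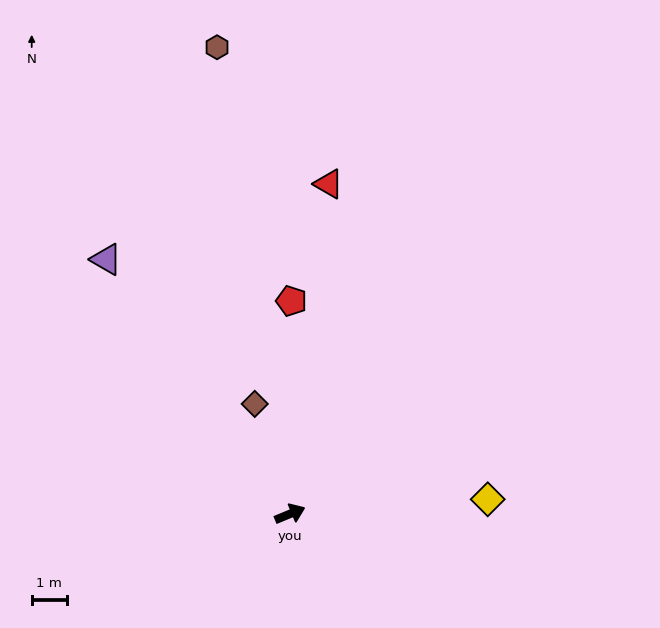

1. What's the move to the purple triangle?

turn left 103°, forward 9.0 m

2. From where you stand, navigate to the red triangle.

turn left 61°, forward 9.5 m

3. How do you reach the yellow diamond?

turn right 18°, forward 5.7 m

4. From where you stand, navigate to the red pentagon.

turn left 67°, forward 6.1 m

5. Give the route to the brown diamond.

turn left 85°, forward 3.3 m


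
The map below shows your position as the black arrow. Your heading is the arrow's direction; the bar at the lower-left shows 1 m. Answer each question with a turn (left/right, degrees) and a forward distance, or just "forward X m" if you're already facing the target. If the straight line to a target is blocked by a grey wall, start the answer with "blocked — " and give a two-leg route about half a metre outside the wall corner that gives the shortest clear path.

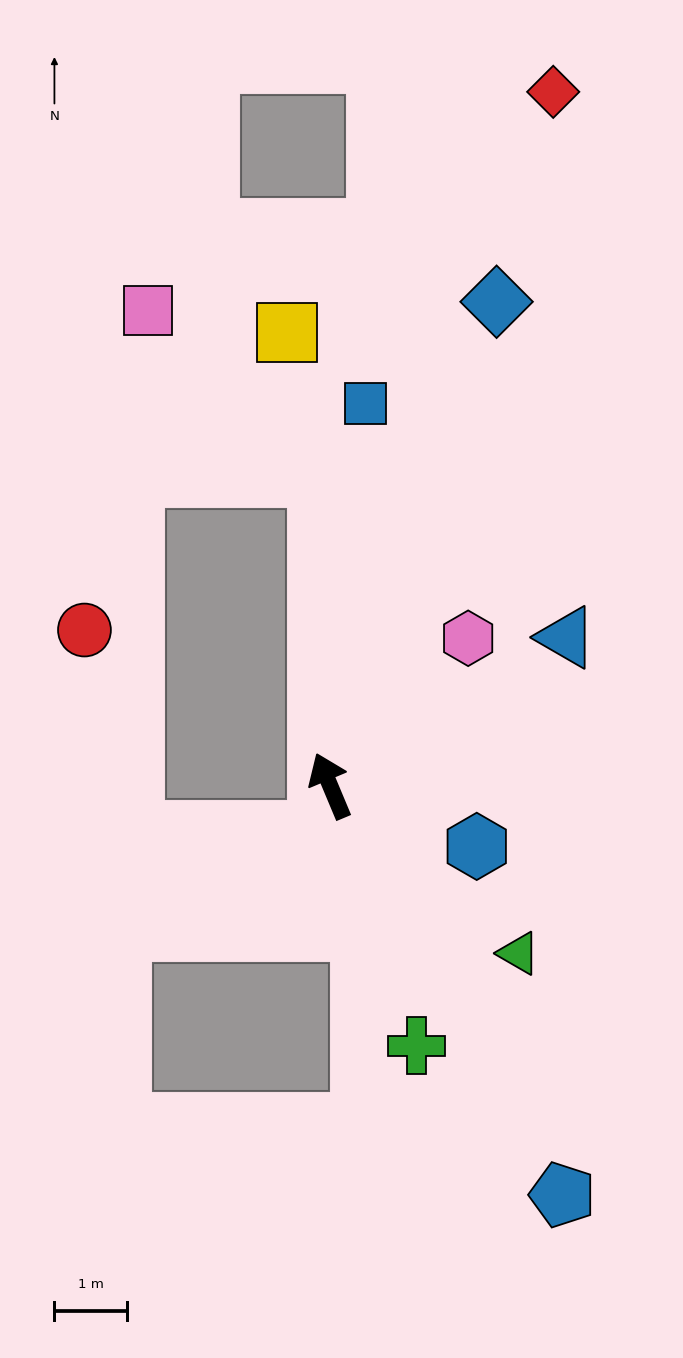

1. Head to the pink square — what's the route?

blocked — turn right 21°, forward 4.3 m, then turn left 44°, forward 3.3 m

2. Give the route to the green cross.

turn left 176°, forward 3.8 m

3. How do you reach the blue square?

turn right 28°, forward 5.3 m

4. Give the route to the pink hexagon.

turn right 66°, forward 2.8 m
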